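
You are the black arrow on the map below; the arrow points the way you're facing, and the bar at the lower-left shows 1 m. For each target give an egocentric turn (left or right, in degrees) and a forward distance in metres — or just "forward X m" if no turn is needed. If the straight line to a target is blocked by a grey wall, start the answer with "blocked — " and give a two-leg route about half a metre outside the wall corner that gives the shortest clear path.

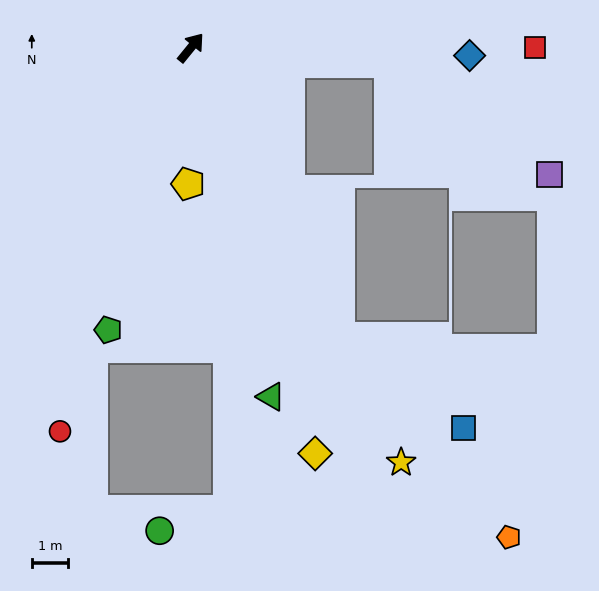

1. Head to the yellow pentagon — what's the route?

turn right 142°, forward 3.8 m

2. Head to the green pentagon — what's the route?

turn right 157°, forward 8.2 m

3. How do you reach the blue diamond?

turn right 52°, forward 7.8 m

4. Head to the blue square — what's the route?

blocked — turn right 114°, forward 9.1 m, then turn left 27°, forward 4.3 m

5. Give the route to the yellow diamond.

turn right 124°, forward 11.8 m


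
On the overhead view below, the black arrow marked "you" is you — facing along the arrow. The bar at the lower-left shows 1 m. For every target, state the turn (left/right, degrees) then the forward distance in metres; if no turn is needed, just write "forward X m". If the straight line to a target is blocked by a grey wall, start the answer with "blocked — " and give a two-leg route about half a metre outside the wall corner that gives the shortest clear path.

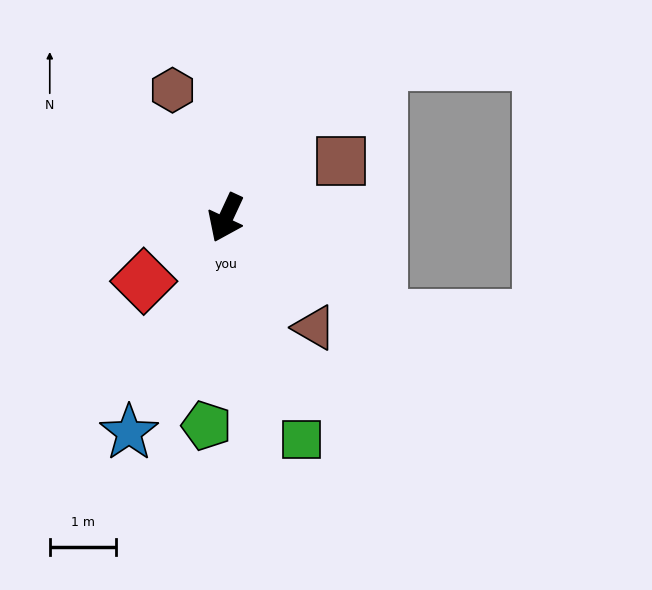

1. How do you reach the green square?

turn left 44°, forward 3.5 m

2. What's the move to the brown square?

turn left 141°, forward 1.9 m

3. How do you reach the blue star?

forward 3.6 m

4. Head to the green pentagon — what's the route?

turn left 20°, forward 3.1 m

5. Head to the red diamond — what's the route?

turn right 27°, forward 1.6 m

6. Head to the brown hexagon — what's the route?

turn right 132°, forward 2.1 m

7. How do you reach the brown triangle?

turn left 64°, forward 2.1 m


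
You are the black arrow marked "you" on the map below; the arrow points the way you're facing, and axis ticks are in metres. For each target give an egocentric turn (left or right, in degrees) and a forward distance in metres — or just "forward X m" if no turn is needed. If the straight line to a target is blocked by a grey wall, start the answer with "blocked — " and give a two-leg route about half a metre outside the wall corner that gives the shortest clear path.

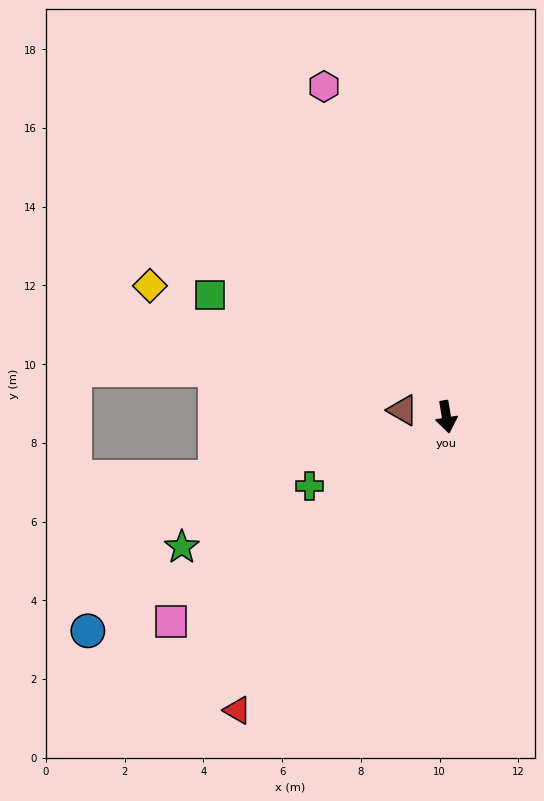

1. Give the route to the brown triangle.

turn right 108°, forward 1.1 m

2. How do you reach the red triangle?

turn right 45°, forward 9.2 m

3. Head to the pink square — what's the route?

turn right 63°, forward 8.7 m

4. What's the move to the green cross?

turn right 73°, forward 3.9 m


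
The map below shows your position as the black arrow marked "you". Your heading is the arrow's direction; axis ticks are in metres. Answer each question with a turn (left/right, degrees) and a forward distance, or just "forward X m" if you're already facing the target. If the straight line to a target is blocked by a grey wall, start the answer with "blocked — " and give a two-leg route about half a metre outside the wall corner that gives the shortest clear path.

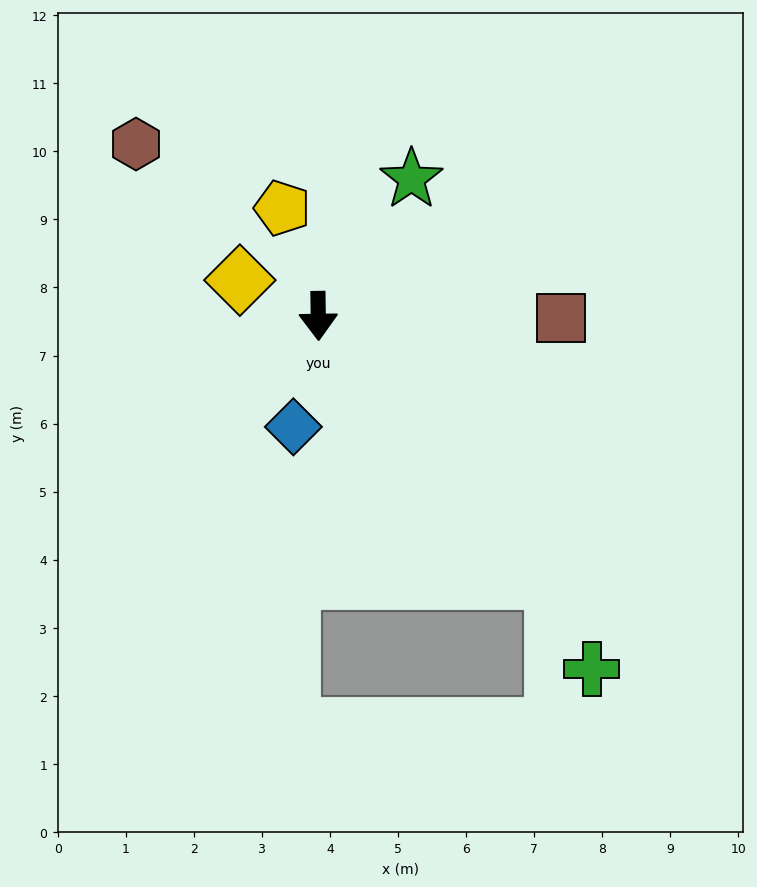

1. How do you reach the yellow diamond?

turn right 115°, forward 1.3 m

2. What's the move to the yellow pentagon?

turn right 162°, forward 1.7 m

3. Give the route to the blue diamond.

turn right 14°, forward 1.7 m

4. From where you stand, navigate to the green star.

turn left 145°, forward 2.4 m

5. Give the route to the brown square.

turn left 89°, forward 3.6 m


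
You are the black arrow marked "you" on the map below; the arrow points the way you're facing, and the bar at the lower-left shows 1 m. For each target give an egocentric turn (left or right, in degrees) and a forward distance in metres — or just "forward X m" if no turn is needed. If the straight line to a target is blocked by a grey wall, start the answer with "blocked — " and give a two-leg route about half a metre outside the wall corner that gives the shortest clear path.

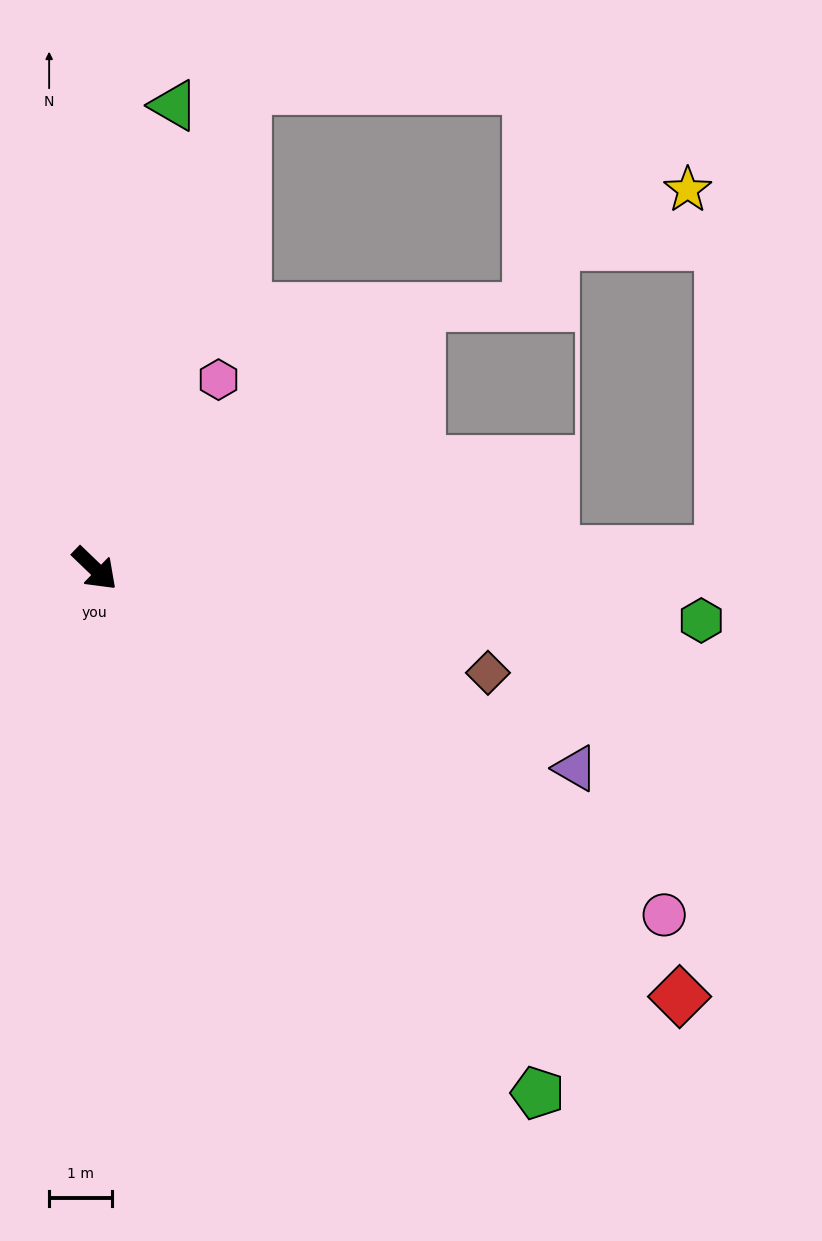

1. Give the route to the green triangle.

turn left 124°, forward 7.4 m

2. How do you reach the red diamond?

turn left 8°, forward 11.4 m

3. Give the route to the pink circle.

turn left 13°, forward 10.5 m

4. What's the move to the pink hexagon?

turn left 101°, forward 3.6 m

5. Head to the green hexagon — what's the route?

turn left 39°, forward 9.6 m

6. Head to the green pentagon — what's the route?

turn right 6°, forward 10.8 m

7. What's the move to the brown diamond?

turn left 29°, forward 6.4 m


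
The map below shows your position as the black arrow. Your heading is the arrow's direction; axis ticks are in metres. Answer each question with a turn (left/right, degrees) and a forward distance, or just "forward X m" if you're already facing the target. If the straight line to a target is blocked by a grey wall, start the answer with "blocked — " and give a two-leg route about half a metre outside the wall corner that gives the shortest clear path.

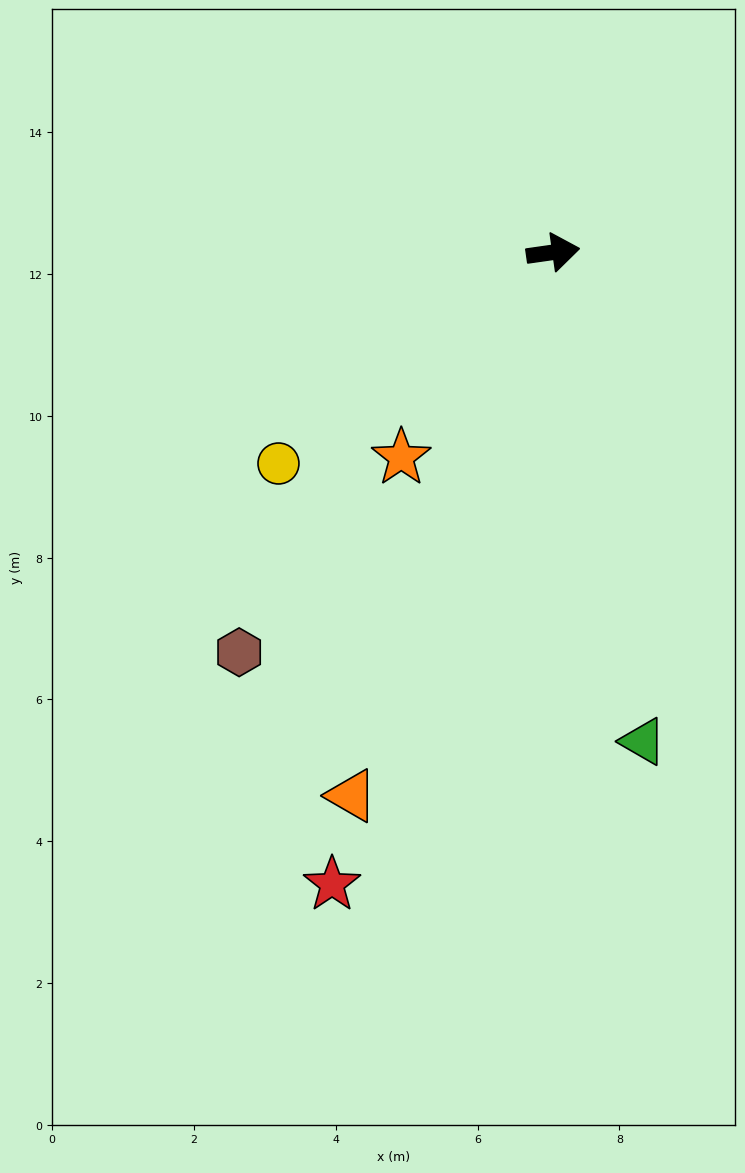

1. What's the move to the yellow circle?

turn right 151°, forward 4.9 m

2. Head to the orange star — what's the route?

turn right 135°, forward 3.6 m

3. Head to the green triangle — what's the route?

turn right 88°, forward 7.0 m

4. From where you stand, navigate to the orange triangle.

turn right 118°, forward 8.2 m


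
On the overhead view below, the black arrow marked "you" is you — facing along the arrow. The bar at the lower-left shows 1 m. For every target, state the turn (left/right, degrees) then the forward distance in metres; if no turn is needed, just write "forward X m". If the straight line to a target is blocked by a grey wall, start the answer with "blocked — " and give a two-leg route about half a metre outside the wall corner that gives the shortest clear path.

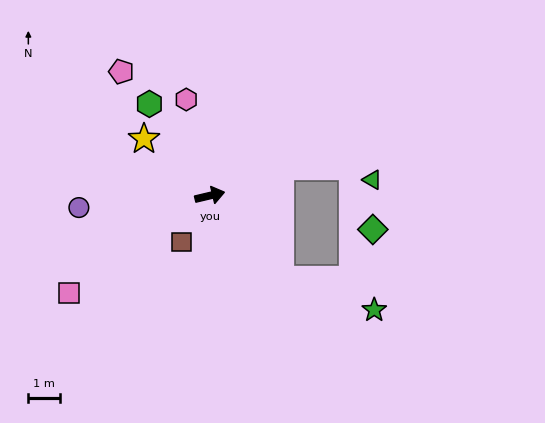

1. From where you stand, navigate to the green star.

blocked — turn right 63°, forward 3.4 m, then turn left 31°, forward 3.1 m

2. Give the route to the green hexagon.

turn left 110°, forward 3.4 m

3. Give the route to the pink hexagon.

turn left 90°, forward 3.1 m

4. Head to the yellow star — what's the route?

turn left 126°, forward 2.7 m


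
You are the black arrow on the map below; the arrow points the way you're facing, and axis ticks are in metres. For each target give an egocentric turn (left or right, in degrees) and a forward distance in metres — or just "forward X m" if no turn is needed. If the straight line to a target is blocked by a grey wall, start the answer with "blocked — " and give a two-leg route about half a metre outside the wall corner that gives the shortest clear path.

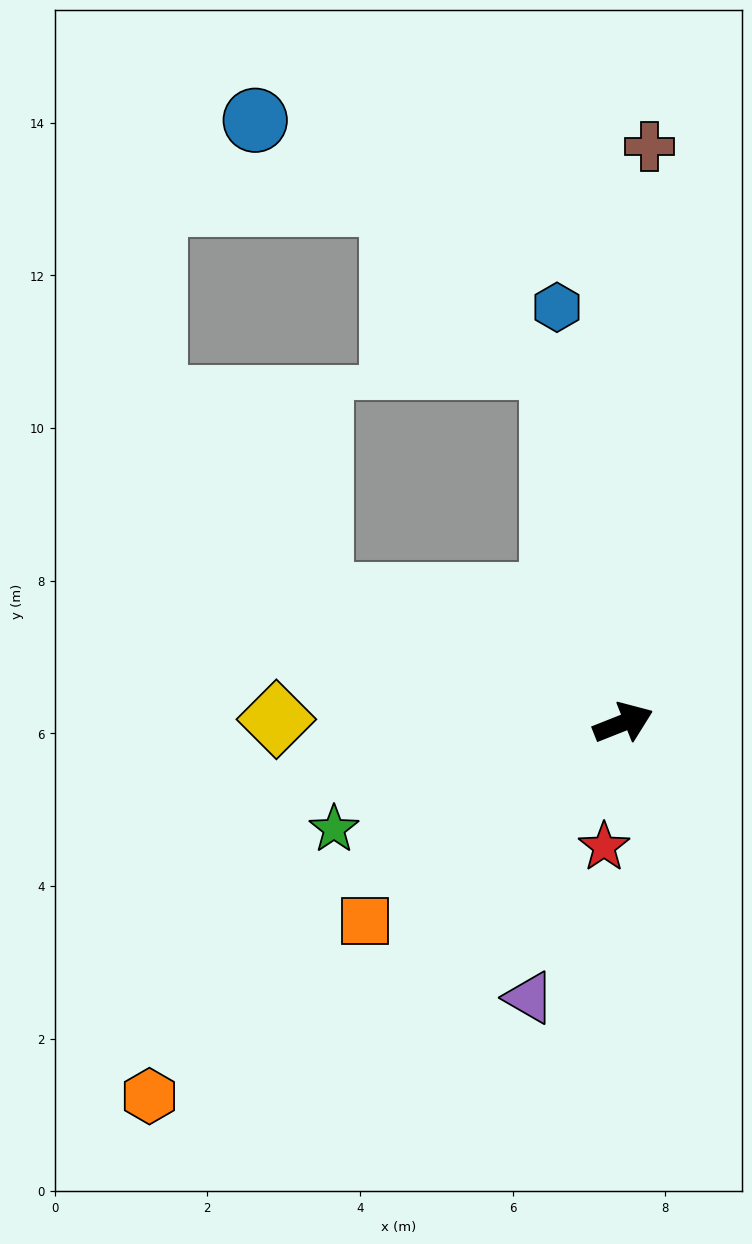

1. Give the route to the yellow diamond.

turn left 158°, forward 4.5 m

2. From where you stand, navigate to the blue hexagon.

turn left 77°, forward 5.5 m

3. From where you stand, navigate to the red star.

turn right 120°, forward 1.6 m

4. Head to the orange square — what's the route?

turn right 164°, forward 4.3 m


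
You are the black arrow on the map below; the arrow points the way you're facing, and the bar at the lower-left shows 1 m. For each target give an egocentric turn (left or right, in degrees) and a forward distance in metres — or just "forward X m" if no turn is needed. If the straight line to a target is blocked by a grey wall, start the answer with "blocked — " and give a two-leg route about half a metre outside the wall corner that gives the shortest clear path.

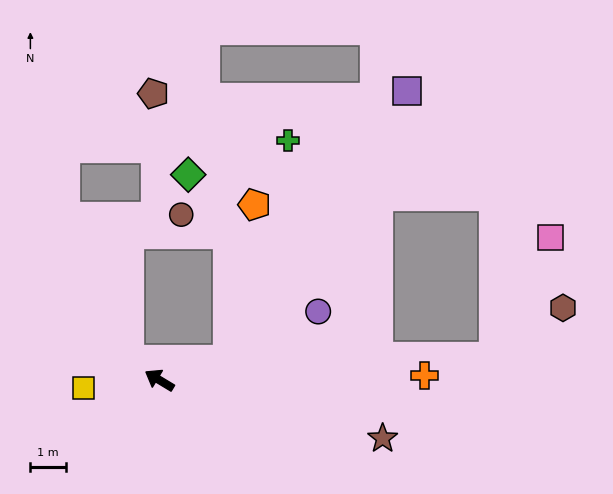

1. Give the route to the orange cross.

turn right 148°, forward 7.5 m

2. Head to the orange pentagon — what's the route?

blocked — turn right 133°, forward 2.0 m, then turn left 64°, forward 4.4 m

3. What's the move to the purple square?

blocked — turn right 133°, forward 2.0 m, then turn left 41°, forward 9.1 m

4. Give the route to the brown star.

turn right 164°, forward 6.5 m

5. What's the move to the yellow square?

turn left 37°, forward 2.1 m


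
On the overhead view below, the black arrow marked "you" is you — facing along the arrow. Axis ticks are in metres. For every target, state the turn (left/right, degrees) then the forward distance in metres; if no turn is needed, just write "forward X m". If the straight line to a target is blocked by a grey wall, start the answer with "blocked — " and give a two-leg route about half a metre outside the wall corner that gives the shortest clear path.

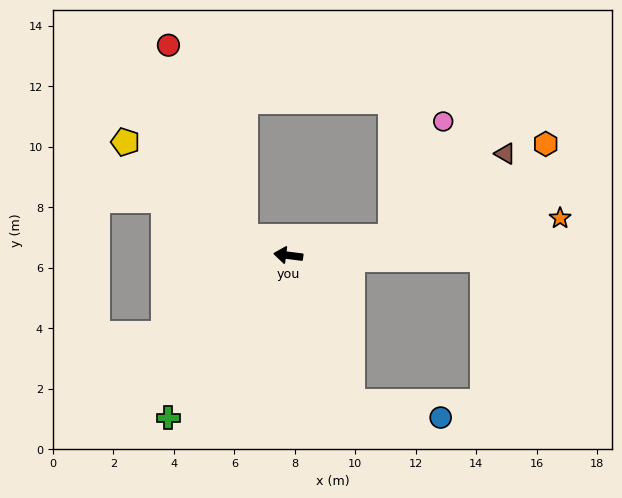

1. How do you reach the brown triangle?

blocked — turn right 162°, forward 3.4 m, then turn left 25°, forward 4.7 m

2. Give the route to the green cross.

turn left 61°, forward 6.7 m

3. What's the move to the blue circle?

blocked — turn left 121°, forward 5.3 m, then turn left 56°, forward 3.0 m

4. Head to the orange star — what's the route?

turn right 165°, forward 9.1 m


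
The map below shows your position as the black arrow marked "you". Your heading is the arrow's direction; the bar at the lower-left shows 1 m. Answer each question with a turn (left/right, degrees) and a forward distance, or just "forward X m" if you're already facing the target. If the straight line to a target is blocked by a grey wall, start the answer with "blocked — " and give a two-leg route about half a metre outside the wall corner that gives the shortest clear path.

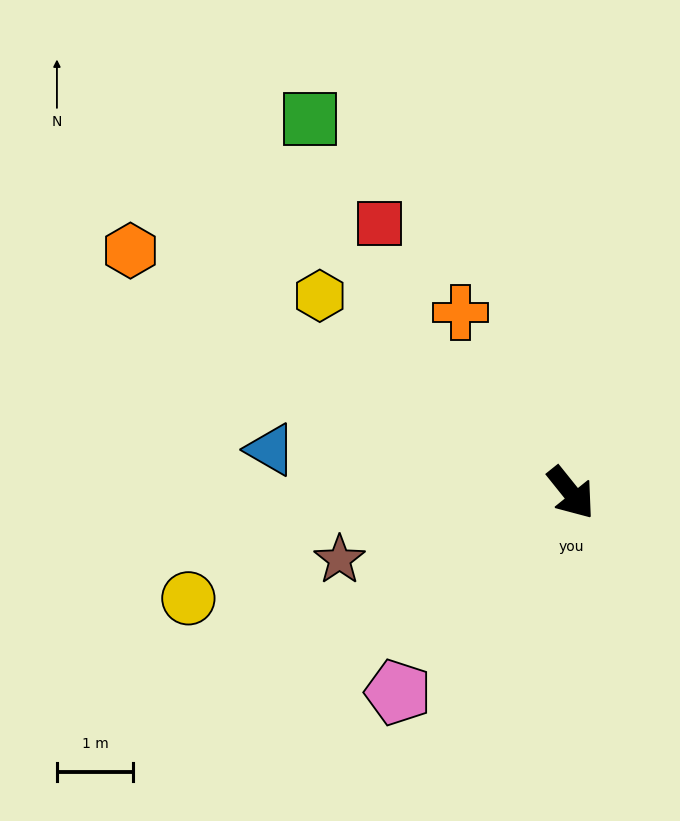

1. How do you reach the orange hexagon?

turn right 158°, forward 6.6 m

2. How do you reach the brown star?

turn right 113°, forward 3.2 m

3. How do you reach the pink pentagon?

turn right 80°, forward 3.5 m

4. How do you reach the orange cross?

turn left 173°, forward 2.8 m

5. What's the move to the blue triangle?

turn right 137°, forward 4.0 m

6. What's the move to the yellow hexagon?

turn right 167°, forward 4.2 m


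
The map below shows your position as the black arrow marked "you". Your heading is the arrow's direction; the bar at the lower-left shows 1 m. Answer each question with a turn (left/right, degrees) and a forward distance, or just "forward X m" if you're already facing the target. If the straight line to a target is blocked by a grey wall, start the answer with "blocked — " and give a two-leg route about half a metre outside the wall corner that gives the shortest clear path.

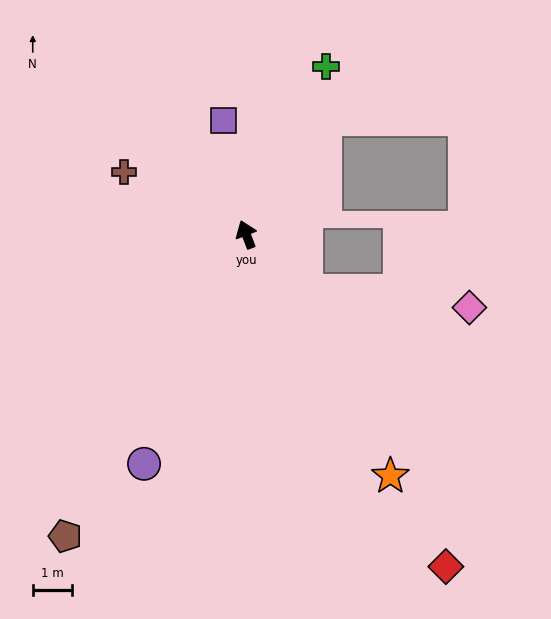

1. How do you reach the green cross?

turn right 46°, forward 4.8 m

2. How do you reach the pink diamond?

blocked — turn right 154°, forward 2.1 m, then turn left 37°, forward 4.2 m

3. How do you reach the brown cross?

turn left 42°, forward 3.5 m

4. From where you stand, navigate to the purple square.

turn right 10°, forward 3.0 m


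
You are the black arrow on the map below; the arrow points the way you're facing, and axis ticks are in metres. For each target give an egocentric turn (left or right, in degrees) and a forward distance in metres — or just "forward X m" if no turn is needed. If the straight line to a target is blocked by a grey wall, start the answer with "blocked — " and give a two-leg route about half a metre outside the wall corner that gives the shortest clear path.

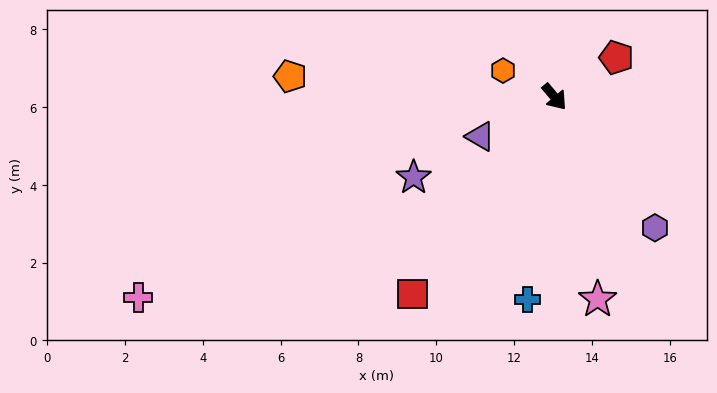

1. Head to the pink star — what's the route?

turn right 28°, forward 5.3 m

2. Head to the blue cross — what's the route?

turn right 48°, forward 5.3 m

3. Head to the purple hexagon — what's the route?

turn right 3°, forward 4.2 m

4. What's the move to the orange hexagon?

turn right 157°, forward 1.5 m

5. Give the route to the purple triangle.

turn right 102°, forward 2.2 m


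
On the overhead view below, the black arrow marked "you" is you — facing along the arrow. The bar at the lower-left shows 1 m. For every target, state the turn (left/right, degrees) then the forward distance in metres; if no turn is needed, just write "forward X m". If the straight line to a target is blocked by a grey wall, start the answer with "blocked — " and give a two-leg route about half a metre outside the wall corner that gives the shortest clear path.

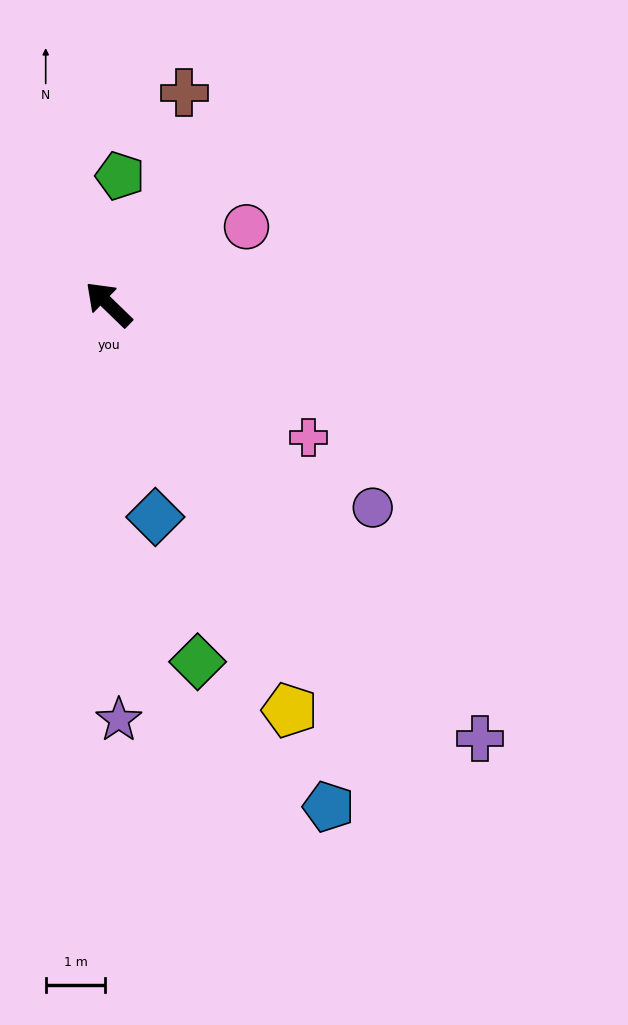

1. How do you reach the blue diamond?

turn left 147°, forward 3.6 m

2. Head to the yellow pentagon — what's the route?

turn left 158°, forward 7.4 m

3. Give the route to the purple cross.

turn left 175°, forward 9.6 m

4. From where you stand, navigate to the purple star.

turn left 136°, forward 7.0 m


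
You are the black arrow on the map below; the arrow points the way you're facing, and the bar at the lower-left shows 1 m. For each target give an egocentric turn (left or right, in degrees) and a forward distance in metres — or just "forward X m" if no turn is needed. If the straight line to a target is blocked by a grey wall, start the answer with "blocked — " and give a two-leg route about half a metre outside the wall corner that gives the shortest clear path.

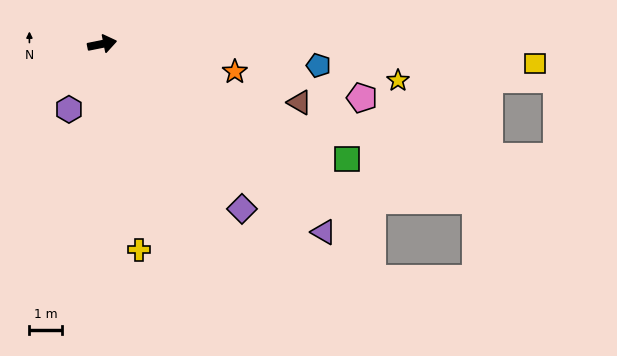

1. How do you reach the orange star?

turn right 23°, forward 4.2 m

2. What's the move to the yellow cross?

turn right 91°, forward 6.4 m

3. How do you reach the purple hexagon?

turn right 128°, forward 2.2 m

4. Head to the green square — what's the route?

turn right 37°, forward 8.3 m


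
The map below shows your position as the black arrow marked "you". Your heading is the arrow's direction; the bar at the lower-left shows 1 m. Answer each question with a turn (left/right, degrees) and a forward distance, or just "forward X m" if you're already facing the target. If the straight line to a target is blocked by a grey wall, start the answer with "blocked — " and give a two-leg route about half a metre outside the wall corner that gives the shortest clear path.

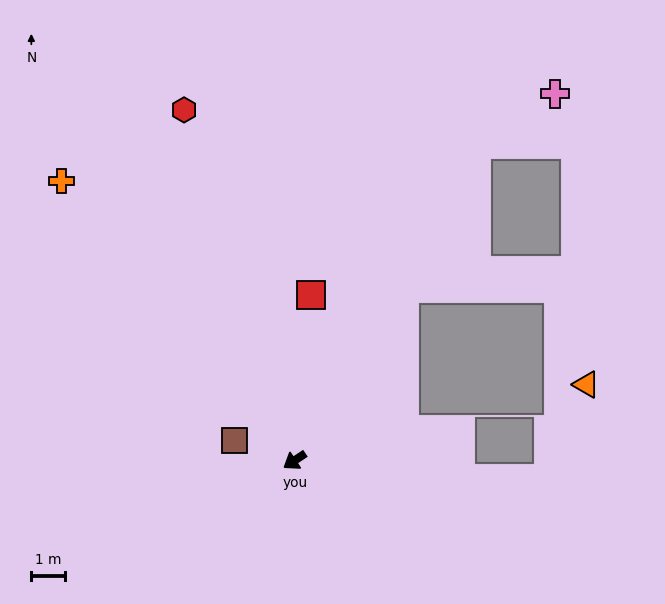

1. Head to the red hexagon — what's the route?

turn right 106°, forward 10.8 m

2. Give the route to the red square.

turn right 129°, forward 4.9 m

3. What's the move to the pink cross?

blocked — turn right 154°, forward 10.7 m, then turn right 26°, forward 2.8 m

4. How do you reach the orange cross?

turn right 84°, forward 10.7 m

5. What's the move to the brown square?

turn right 52°, forward 1.9 m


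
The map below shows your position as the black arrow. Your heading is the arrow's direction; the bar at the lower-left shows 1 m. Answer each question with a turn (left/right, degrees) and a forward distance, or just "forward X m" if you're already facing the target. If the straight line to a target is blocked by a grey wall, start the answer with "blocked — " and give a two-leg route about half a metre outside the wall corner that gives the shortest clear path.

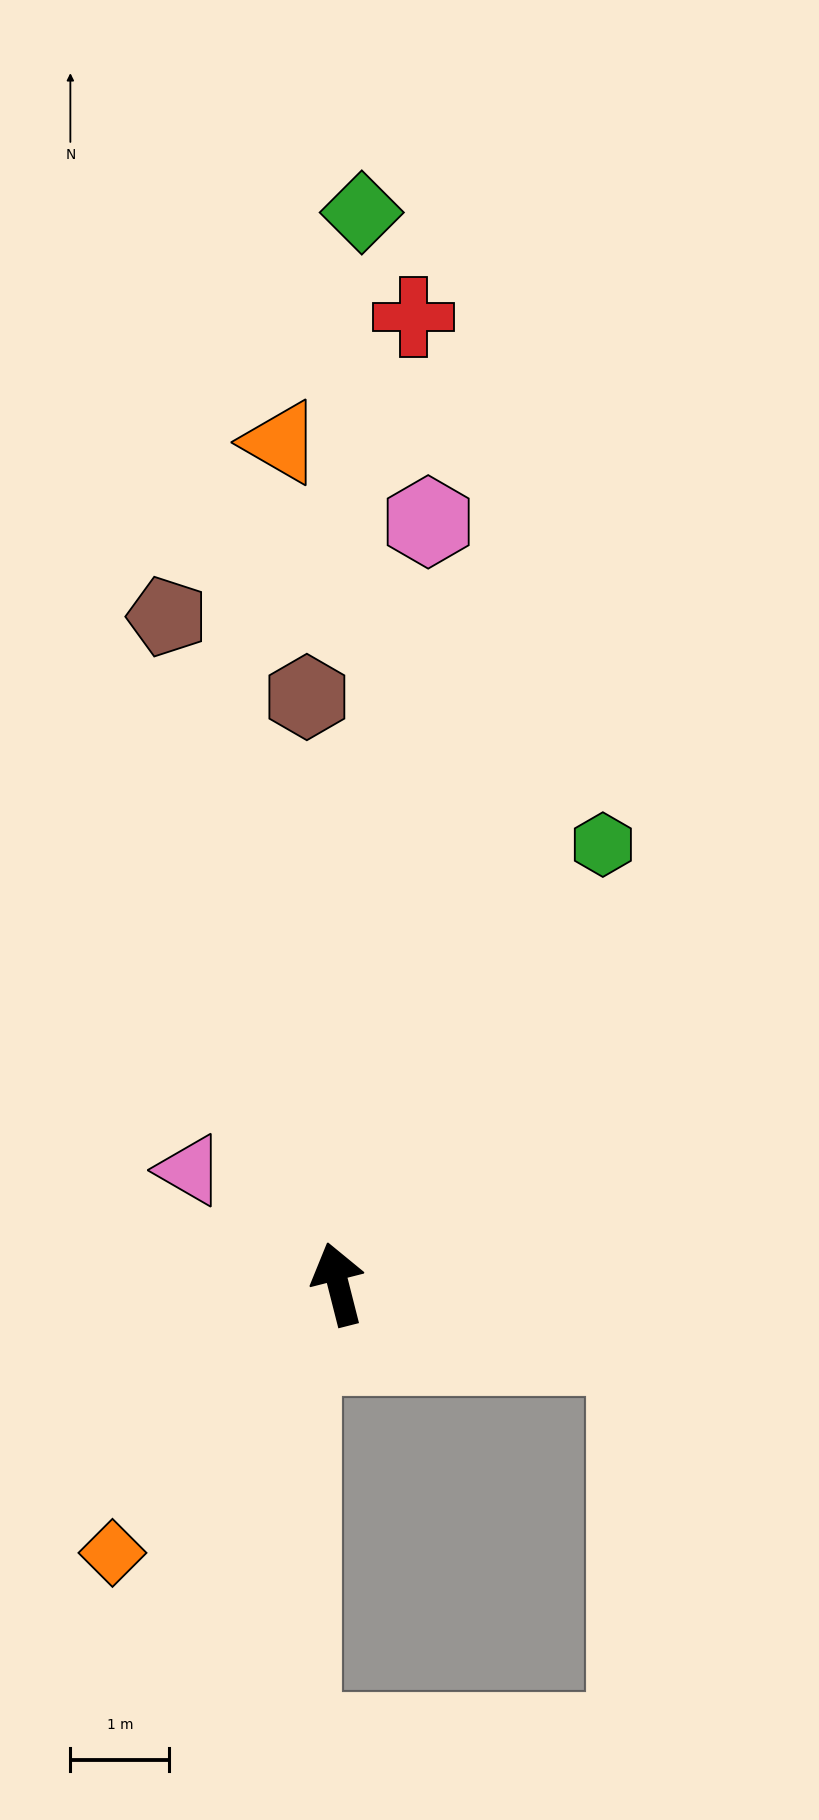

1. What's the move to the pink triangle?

turn left 38°, forward 1.9 m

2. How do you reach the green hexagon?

turn right 45°, forward 5.2 m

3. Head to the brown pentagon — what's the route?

forward 7.0 m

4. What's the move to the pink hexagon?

turn right 21°, forward 7.8 m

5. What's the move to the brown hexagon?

turn right 11°, forward 5.9 m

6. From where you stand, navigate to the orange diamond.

turn left 126°, forward 3.5 m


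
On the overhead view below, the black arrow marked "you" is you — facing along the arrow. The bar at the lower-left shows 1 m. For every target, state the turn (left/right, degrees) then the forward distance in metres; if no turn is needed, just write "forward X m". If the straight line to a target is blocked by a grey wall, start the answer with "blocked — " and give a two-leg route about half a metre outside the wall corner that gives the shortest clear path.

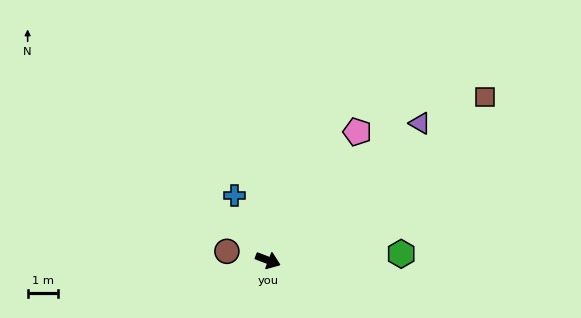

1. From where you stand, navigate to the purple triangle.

turn left 63°, forward 6.6 m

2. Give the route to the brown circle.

turn right 171°, forward 1.4 m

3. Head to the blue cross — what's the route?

turn left 138°, forward 2.4 m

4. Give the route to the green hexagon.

turn left 24°, forward 4.3 m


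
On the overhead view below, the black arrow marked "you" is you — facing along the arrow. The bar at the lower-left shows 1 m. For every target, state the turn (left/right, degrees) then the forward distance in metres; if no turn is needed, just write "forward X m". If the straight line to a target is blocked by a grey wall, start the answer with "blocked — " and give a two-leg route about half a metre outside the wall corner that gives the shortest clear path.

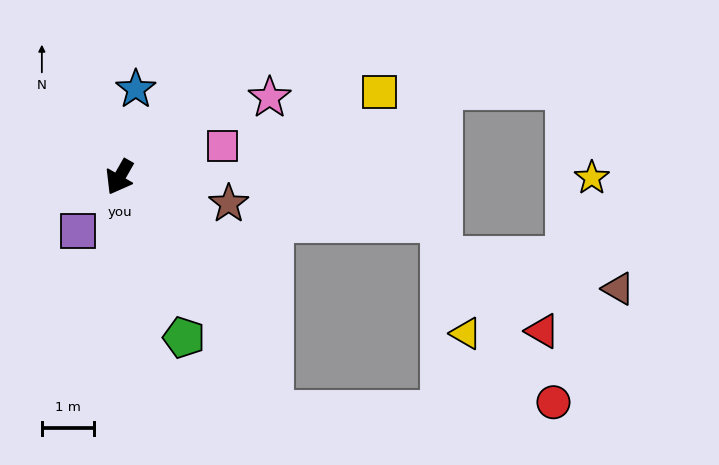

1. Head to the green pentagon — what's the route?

turn left 52°, forward 3.3 m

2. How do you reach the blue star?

turn right 161°, forward 1.7 m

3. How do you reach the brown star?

turn left 106°, forward 2.2 m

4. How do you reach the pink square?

turn left 137°, forward 2.1 m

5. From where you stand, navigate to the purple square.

turn right 8°, forward 1.3 m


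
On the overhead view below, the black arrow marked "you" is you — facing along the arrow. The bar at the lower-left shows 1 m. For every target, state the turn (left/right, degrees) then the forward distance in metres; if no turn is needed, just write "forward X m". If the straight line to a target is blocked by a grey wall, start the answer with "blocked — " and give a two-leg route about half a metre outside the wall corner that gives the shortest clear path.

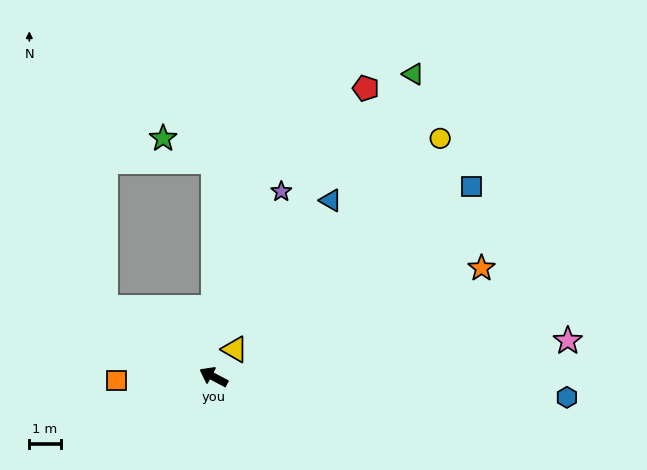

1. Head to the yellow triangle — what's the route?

turn right 100°, forward 1.1 m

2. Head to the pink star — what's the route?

turn right 146°, forward 11.3 m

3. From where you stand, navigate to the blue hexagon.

turn right 155°, forward 11.2 m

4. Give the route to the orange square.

turn left 30°, forward 3.1 m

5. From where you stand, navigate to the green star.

blocked — turn right 62°, forward 6.9 m, then turn left 66°, forward 1.8 m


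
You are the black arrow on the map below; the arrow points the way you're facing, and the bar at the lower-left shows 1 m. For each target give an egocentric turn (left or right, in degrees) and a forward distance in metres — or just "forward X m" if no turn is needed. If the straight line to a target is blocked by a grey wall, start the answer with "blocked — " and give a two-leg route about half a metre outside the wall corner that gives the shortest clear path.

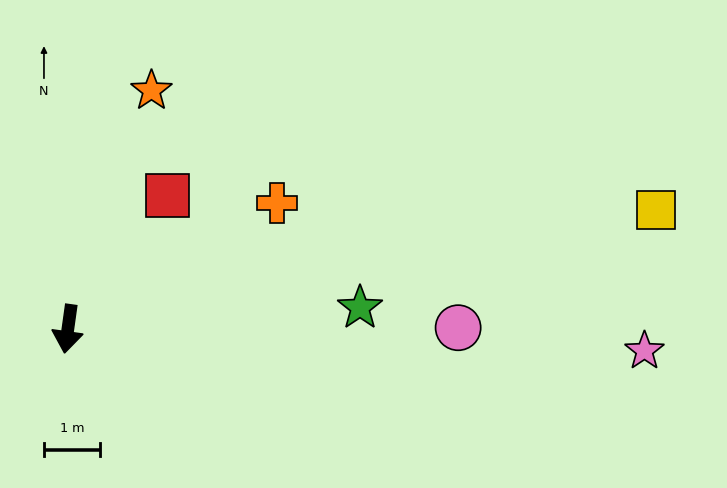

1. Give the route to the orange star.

turn left 169°, forward 4.5 m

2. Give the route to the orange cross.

turn left 129°, forward 4.3 m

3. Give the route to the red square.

turn left 151°, forward 3.0 m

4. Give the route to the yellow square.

turn left 109°, forward 10.7 m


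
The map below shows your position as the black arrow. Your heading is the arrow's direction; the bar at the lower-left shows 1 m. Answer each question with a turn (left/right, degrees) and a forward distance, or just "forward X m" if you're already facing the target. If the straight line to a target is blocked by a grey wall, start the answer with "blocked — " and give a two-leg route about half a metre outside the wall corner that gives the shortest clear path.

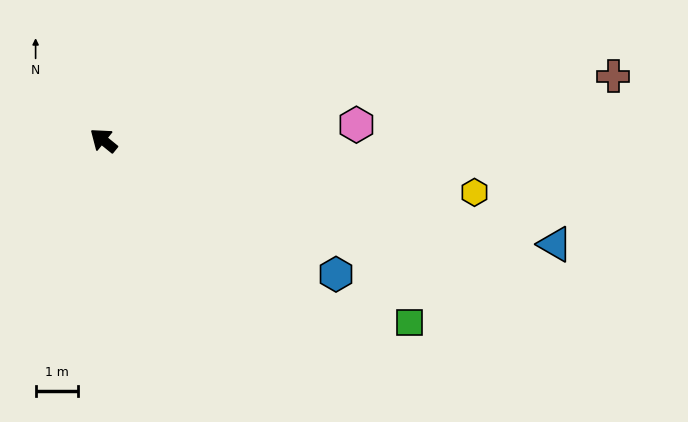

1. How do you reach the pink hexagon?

turn right 137°, forward 5.9 m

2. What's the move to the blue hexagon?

turn right 171°, forward 6.3 m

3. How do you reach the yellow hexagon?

turn right 149°, forward 8.7 m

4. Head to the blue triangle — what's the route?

turn right 154°, forward 10.8 m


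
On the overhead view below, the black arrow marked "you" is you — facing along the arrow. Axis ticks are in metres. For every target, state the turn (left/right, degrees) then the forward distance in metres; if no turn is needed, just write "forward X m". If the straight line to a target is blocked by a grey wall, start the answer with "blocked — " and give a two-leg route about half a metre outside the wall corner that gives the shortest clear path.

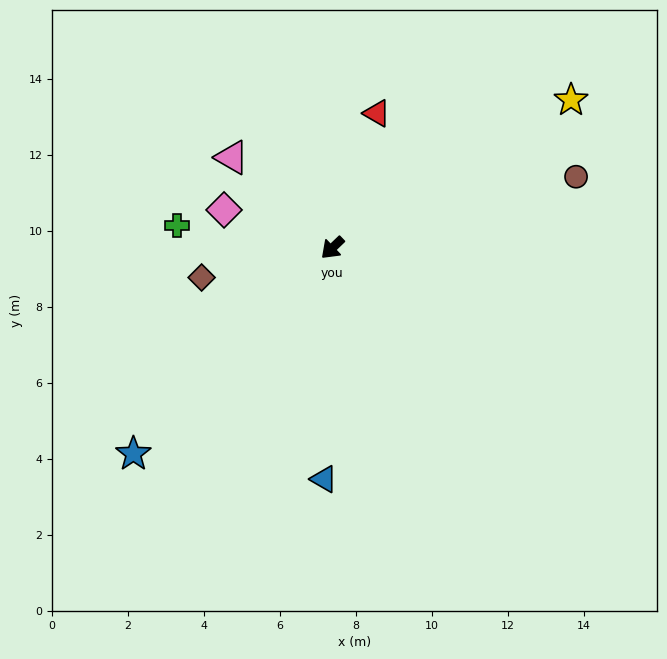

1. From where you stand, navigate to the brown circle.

turn left 153°, forward 6.7 m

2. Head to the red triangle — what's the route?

turn right 152°, forward 3.7 m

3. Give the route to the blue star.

turn left 2°, forward 7.5 m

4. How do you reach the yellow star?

turn left 168°, forward 7.4 m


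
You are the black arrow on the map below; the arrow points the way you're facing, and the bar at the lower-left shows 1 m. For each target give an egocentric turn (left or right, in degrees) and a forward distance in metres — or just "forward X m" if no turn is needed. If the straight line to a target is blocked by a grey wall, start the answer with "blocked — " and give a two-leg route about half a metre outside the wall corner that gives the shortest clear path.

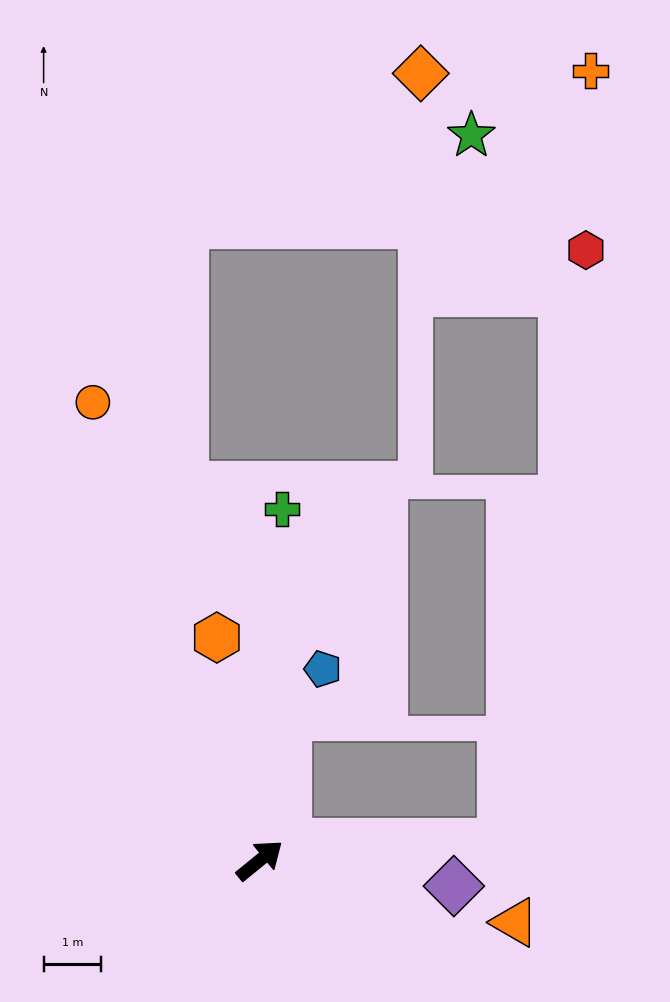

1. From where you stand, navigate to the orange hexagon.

turn left 62°, forward 3.9 m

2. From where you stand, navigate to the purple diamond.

turn right 47°, forward 3.4 m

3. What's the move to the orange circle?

turn left 71°, forward 8.4 m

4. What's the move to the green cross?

turn left 47°, forward 6.1 m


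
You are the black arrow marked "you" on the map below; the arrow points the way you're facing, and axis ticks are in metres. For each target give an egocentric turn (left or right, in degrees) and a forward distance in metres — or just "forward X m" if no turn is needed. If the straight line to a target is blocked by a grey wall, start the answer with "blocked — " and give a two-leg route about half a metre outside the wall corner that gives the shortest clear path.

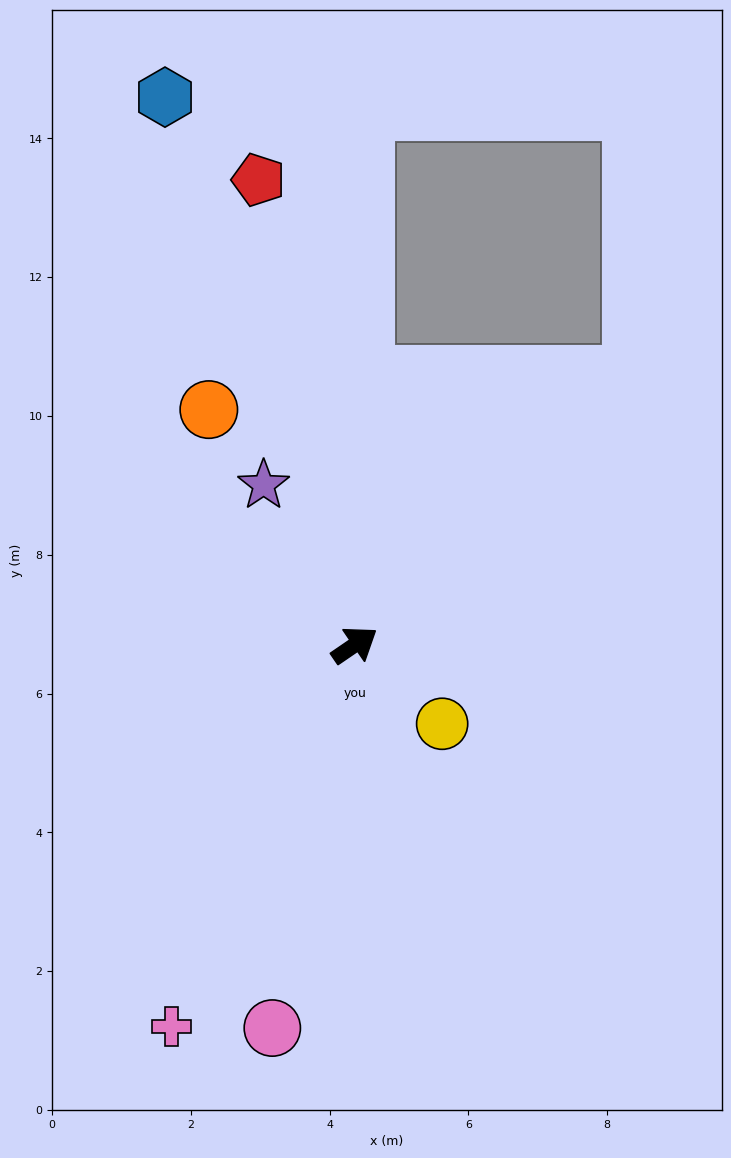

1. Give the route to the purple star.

turn left 85°, forward 2.7 m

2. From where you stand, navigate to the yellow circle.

turn right 76°, forward 1.7 m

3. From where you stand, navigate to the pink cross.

turn right 150°, forward 6.1 m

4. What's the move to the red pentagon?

turn left 67°, forward 6.8 m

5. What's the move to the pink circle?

turn right 137°, forward 5.6 m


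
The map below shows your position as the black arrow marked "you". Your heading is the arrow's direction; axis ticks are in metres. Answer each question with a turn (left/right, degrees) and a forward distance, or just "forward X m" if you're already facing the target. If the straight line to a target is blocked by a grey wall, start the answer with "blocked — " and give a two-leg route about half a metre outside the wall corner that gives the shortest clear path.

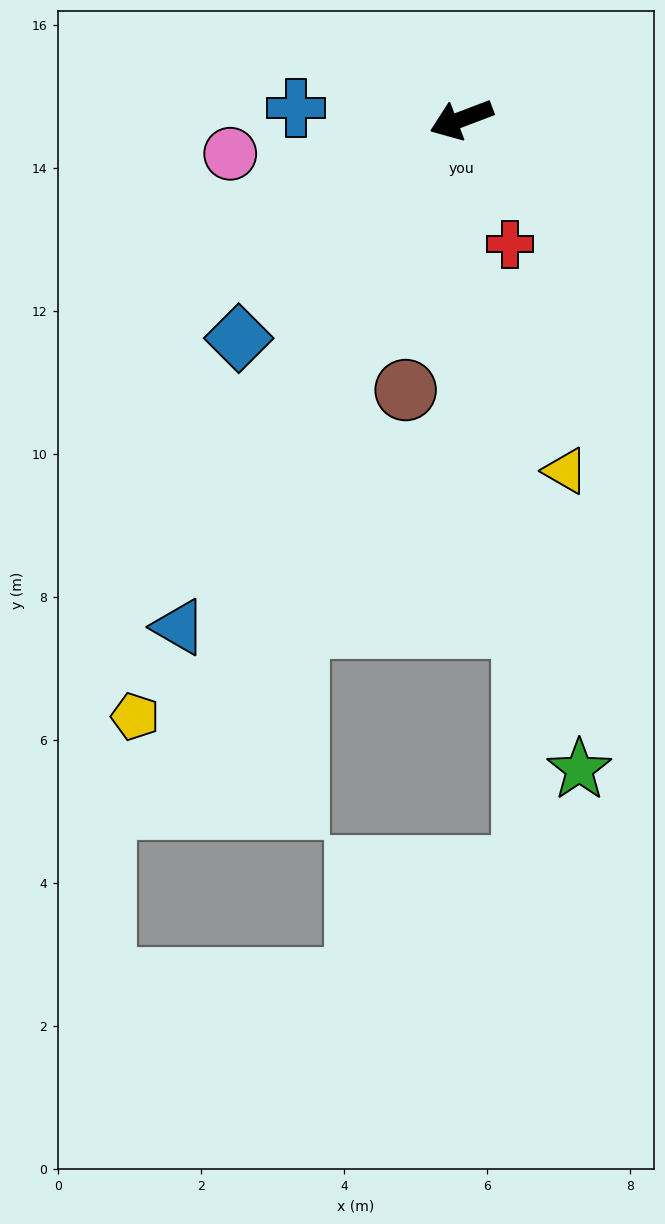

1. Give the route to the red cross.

turn left 90°, forward 1.9 m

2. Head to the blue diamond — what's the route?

turn left 24°, forward 4.4 m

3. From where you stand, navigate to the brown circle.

turn left 58°, forward 3.9 m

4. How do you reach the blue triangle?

turn left 40°, forward 8.1 m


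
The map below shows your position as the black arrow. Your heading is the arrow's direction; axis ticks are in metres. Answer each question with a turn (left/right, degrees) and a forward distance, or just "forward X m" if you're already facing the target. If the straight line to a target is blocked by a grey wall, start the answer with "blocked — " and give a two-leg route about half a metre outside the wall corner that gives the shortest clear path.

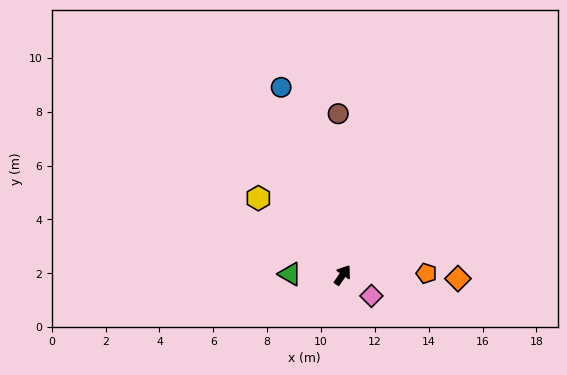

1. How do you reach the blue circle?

turn left 53°, forward 7.3 m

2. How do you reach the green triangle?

turn left 124°, forward 2.0 m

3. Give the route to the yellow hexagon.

turn left 82°, forward 4.2 m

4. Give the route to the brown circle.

turn left 36°, forward 6.0 m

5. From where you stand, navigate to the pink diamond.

turn right 91°, forward 1.3 m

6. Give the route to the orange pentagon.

turn right 54°, forward 3.1 m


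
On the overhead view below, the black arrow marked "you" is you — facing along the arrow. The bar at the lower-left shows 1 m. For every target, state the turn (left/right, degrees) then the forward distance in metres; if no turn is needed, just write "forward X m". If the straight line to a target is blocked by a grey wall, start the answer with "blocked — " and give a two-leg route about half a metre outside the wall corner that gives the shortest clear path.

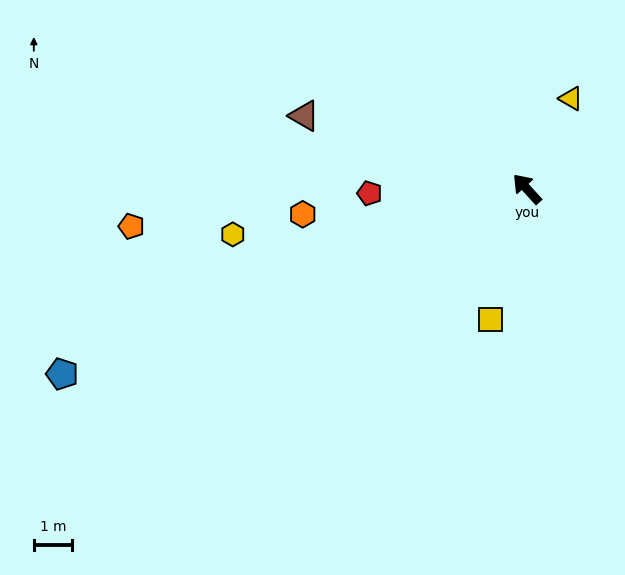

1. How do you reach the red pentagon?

turn left 49°, forward 4.1 m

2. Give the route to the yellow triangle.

turn right 68°, forward 2.6 m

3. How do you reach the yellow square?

turn left 122°, forward 3.6 m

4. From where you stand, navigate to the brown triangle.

turn left 30°, forward 6.2 m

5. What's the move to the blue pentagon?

turn left 69°, forward 13.2 m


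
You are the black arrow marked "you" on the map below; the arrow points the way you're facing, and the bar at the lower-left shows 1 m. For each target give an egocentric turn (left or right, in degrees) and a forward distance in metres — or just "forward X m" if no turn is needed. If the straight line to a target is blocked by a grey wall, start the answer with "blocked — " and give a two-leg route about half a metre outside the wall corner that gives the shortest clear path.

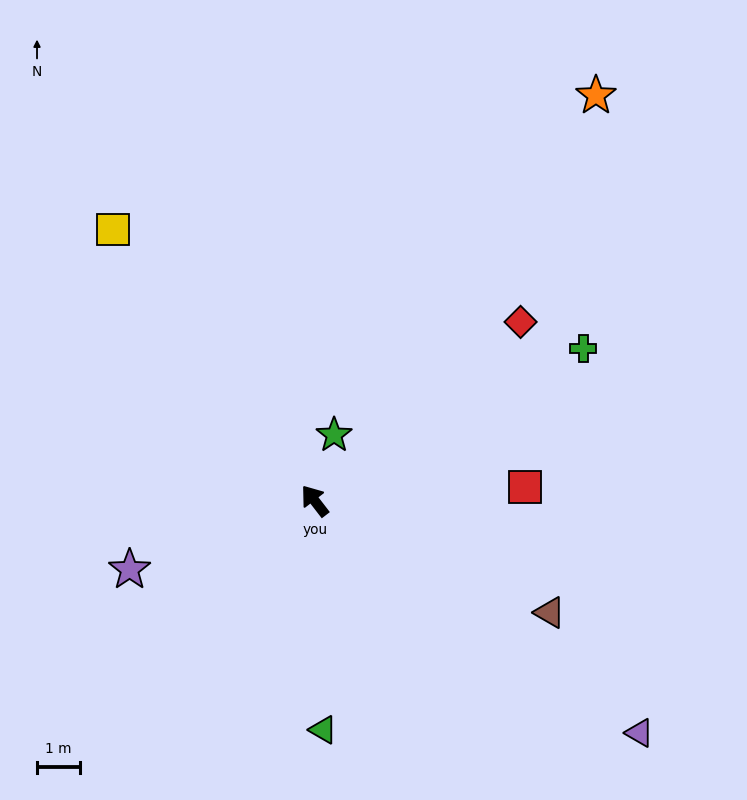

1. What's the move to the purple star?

turn left 73°, forward 4.5 m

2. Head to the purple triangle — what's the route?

turn right 163°, forward 9.2 m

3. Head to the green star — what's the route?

turn right 54°, forward 1.6 m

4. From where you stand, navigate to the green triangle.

turn left 144°, forward 5.3 m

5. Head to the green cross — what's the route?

turn right 98°, forward 7.1 m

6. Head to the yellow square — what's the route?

forward 7.8 m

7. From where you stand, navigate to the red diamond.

turn right 87°, forward 6.3 m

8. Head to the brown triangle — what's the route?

turn right 153°, forward 6.0 m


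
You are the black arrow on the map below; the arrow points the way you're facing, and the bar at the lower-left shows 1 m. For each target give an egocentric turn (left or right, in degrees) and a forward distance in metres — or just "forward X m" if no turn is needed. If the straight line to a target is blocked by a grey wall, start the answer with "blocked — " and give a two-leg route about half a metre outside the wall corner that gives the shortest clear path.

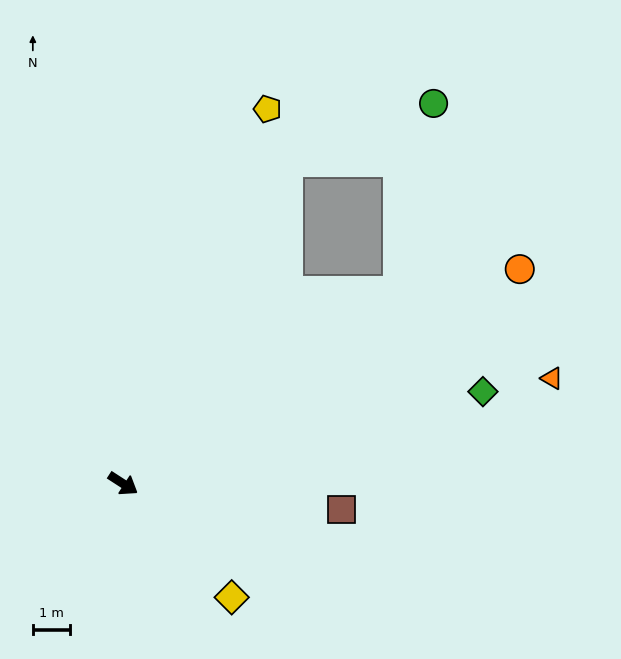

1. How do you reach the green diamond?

turn left 47°, forward 9.9 m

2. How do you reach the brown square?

turn left 26°, forward 5.9 m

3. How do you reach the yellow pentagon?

turn left 102°, forward 10.7 m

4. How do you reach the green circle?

blocked — turn left 96°, forward 9.6 m, then turn right 42°, forward 4.2 m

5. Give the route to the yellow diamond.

turn right 13°, forward 4.2 m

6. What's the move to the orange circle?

turn left 61°, forward 12.0 m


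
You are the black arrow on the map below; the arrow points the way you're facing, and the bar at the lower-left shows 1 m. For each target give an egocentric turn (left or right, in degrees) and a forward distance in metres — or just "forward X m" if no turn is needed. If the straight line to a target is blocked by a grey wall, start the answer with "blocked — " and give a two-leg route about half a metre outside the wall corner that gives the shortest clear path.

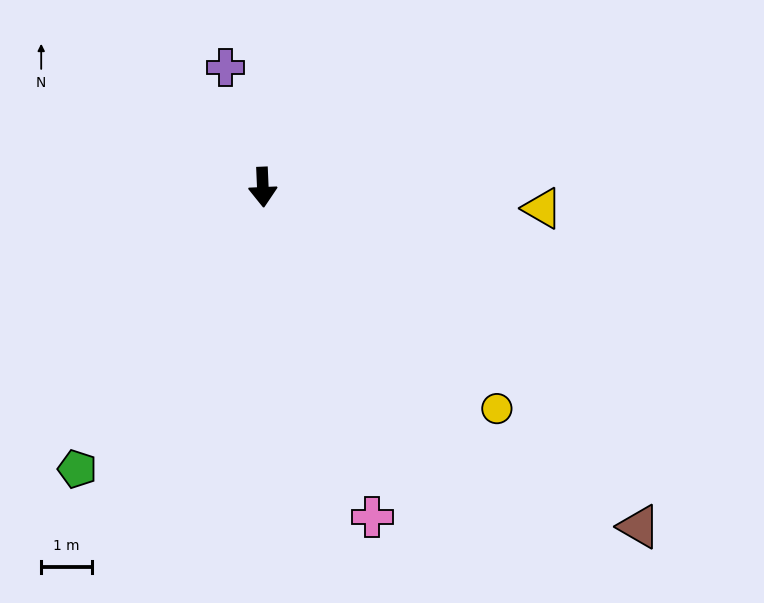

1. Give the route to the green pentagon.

turn right 36°, forward 6.7 m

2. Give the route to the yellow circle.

turn left 44°, forward 6.4 m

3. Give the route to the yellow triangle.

turn left 83°, forward 5.6 m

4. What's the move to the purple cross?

turn right 165°, forward 2.5 m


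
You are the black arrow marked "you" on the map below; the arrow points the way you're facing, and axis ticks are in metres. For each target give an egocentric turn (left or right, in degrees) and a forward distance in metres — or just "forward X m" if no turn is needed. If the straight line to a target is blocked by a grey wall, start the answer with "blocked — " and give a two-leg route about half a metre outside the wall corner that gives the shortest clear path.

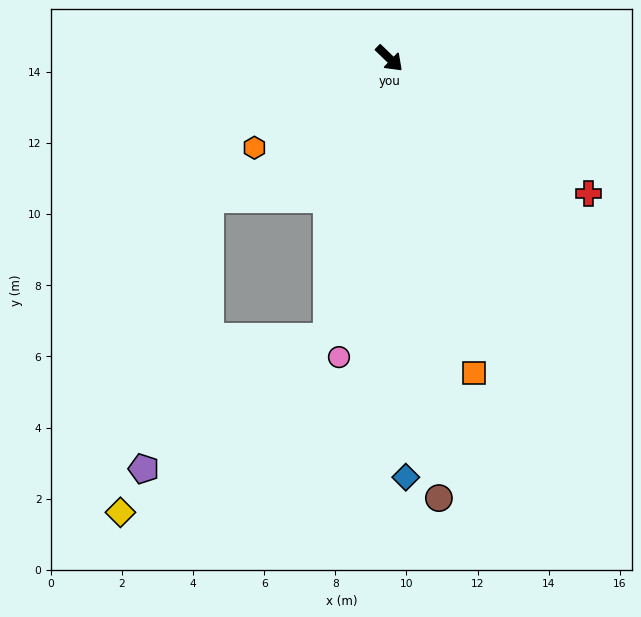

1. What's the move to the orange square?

turn right 31°, forward 9.1 m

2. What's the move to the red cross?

turn left 10°, forward 6.8 m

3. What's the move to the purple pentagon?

blocked — turn right 58°, forward 8.0 m, then turn right 43°, forward 6.4 m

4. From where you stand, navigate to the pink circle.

turn right 56°, forward 8.5 m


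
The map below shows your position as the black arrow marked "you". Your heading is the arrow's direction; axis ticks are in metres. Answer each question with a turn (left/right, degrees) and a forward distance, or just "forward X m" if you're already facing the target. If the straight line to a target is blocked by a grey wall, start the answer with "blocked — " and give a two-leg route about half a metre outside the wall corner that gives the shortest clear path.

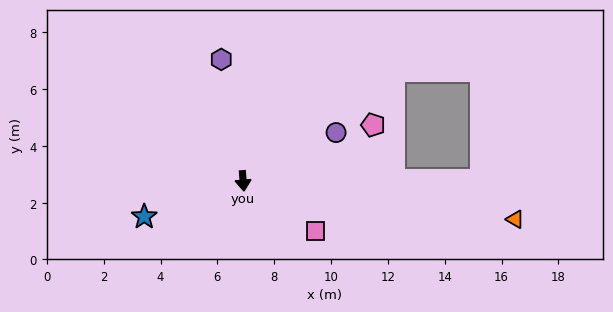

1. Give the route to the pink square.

turn left 51°, forward 3.1 m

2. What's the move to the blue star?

turn right 75°, forward 3.7 m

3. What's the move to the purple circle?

turn left 113°, forward 3.7 m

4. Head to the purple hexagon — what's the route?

turn right 174°, forward 4.3 m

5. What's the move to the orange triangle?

turn left 77°, forward 9.7 m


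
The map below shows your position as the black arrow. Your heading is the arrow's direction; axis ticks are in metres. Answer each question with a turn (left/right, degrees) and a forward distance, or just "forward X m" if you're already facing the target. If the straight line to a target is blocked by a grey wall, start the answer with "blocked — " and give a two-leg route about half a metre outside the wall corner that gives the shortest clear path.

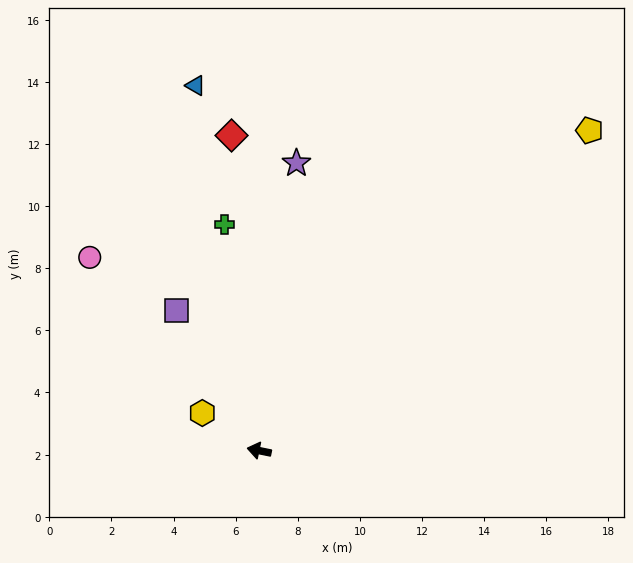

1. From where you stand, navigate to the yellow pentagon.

turn right 124°, forward 14.8 m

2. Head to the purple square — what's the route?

turn right 48°, forward 5.2 m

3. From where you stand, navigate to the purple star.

turn right 86°, forward 9.3 m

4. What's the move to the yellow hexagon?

turn right 22°, forward 2.2 m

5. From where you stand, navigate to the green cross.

turn right 70°, forward 7.4 m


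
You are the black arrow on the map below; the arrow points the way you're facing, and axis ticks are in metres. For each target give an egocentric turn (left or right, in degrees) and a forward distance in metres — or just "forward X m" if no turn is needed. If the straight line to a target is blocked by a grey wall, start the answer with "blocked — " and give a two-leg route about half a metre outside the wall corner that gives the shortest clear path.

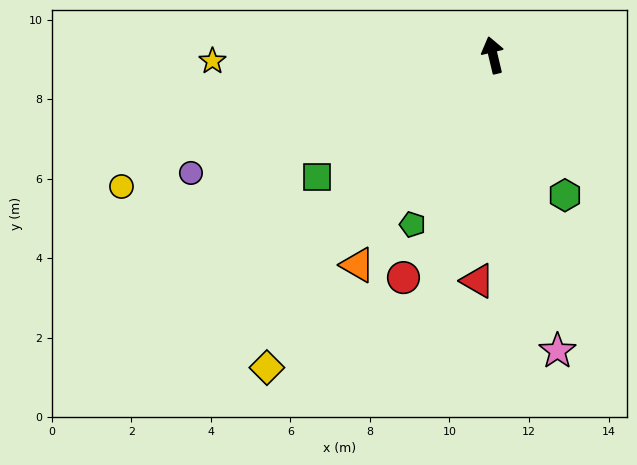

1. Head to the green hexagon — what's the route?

turn right 166°, forward 4.0 m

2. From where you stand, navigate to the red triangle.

turn left 163°, forward 5.7 m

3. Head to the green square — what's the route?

turn left 111°, forward 5.4 m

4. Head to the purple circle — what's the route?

turn left 98°, forward 8.2 m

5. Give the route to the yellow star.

turn left 78°, forward 7.1 m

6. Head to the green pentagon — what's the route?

turn left 141°, forward 4.7 m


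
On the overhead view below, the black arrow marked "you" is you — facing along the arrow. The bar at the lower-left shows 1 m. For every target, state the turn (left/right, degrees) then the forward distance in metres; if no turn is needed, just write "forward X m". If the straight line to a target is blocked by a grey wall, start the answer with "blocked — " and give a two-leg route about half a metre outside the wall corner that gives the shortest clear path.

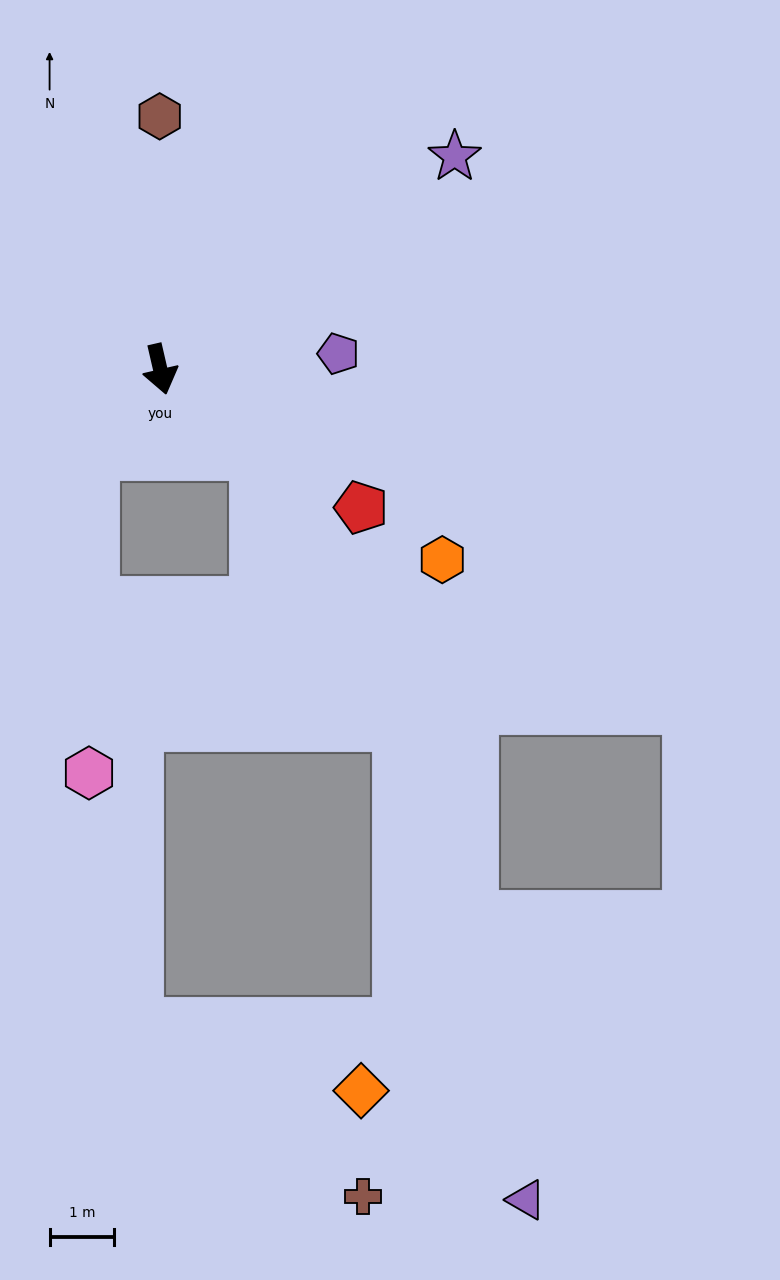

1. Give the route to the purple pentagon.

turn left 82°, forward 2.8 m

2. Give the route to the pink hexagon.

blocked — turn right 52°, forward 1.7 m, then turn left 39°, forward 5.0 m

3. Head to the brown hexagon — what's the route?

turn left 167°, forward 3.9 m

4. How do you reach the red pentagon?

turn left 42°, forward 3.8 m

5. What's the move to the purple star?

turn left 113°, forward 5.6 m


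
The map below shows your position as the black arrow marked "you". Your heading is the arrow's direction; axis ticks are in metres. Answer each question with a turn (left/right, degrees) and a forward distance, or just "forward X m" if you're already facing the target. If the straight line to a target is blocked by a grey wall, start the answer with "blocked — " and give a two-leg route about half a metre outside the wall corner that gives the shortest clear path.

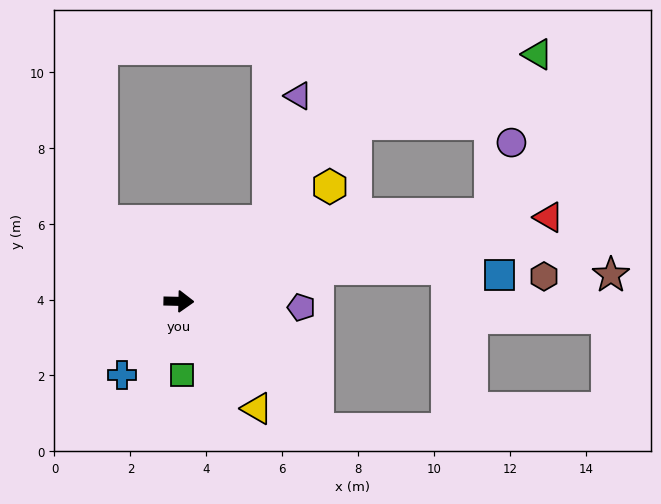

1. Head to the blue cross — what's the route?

turn right 126°, forward 2.5 m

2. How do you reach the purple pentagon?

forward 3.2 m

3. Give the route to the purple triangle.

blocked — turn left 43°, forward 3.2 m, then turn left 35°, forward 3.4 m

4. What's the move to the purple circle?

blocked — turn left 17°, forward 8.5 m, then turn left 58°, forward 2.0 m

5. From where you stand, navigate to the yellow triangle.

turn right 53°, forward 3.5 m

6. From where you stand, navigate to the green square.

turn right 86°, forward 1.9 m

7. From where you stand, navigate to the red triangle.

turn left 14°, forward 10.0 m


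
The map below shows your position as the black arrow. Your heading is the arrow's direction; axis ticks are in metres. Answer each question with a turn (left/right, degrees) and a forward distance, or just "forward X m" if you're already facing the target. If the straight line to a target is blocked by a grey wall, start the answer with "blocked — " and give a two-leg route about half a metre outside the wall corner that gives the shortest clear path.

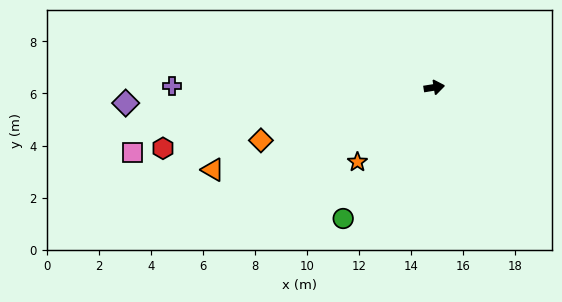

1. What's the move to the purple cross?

turn left 171°, forward 10.1 m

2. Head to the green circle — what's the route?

turn right 134°, forward 6.1 m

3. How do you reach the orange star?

turn right 145°, forward 4.1 m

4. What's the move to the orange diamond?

turn right 172°, forward 7.0 m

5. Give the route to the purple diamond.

turn left 174°, forward 11.9 m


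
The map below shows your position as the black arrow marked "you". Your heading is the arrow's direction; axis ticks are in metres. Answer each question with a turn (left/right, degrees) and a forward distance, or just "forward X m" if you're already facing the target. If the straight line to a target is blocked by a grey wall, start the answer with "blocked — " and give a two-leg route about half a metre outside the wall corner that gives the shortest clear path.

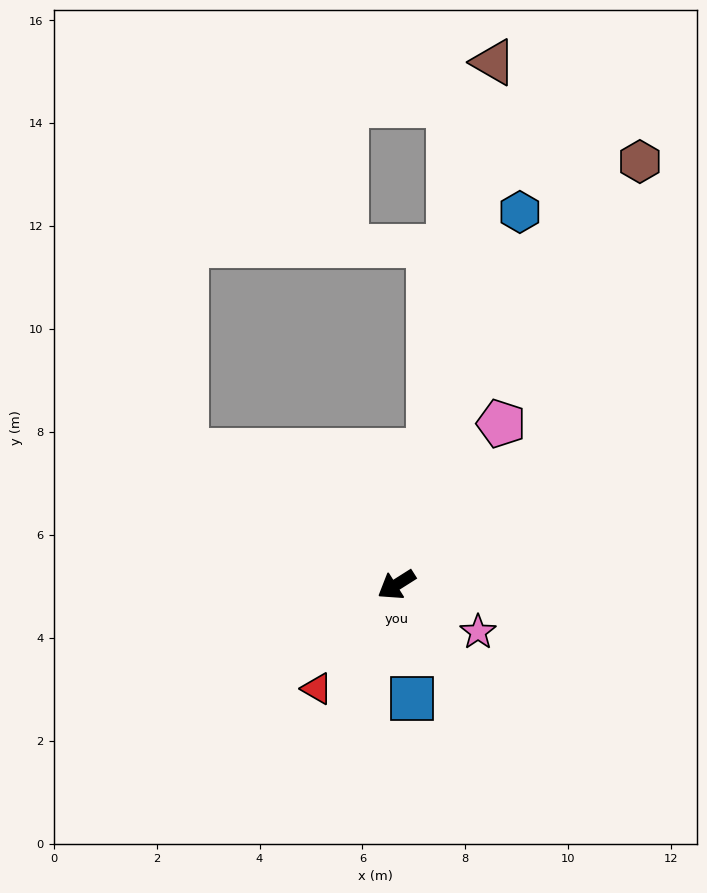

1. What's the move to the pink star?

turn left 118°, forward 1.8 m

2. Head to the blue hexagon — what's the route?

turn right 141°, forward 7.6 m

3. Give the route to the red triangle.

turn left 20°, forward 2.5 m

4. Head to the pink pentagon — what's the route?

turn right 155°, forward 3.7 m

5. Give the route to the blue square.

turn left 65°, forward 2.2 m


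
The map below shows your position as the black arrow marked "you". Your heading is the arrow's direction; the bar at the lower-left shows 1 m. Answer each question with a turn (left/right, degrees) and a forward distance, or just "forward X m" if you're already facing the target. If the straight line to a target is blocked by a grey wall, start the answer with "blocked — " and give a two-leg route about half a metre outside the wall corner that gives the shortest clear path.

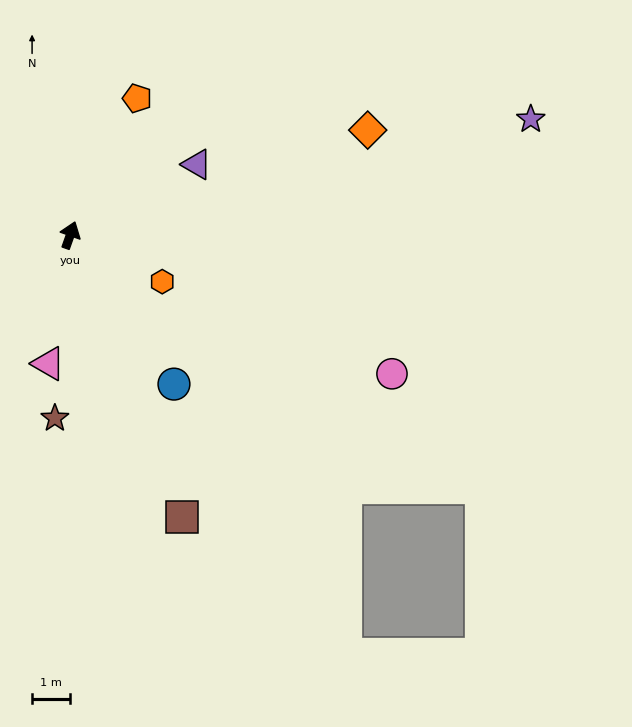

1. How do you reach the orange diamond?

turn right 51°, forward 8.2 m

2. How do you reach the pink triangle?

turn right 170°, forward 3.4 m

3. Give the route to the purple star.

turn right 56°, forward 12.4 m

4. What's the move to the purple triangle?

turn right 41°, forward 3.8 m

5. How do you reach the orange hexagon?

turn right 97°, forward 2.7 m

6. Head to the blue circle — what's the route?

turn right 126°, forward 4.7 m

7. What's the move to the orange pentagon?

turn right 7°, forward 4.0 m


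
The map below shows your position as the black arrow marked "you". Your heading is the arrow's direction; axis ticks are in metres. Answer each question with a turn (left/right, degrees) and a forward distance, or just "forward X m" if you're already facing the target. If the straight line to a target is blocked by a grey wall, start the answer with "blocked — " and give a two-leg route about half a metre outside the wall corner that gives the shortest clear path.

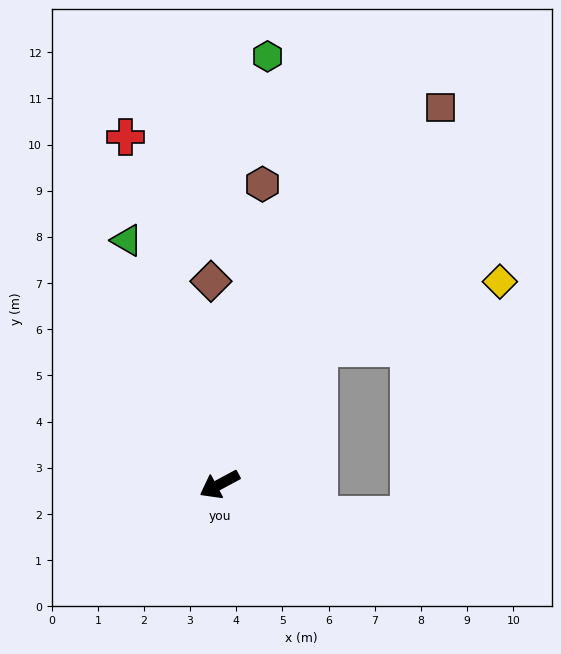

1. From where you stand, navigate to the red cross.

turn right 103°, forward 7.8 m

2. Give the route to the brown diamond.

turn right 116°, forward 4.4 m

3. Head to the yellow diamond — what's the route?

blocked — turn right 154°, forward 3.7 m, then turn right 35°, forward 4.2 m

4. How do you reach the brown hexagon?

turn right 126°, forward 6.6 m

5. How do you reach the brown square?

turn right 149°, forward 9.5 m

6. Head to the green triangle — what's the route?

turn right 97°, forward 5.7 m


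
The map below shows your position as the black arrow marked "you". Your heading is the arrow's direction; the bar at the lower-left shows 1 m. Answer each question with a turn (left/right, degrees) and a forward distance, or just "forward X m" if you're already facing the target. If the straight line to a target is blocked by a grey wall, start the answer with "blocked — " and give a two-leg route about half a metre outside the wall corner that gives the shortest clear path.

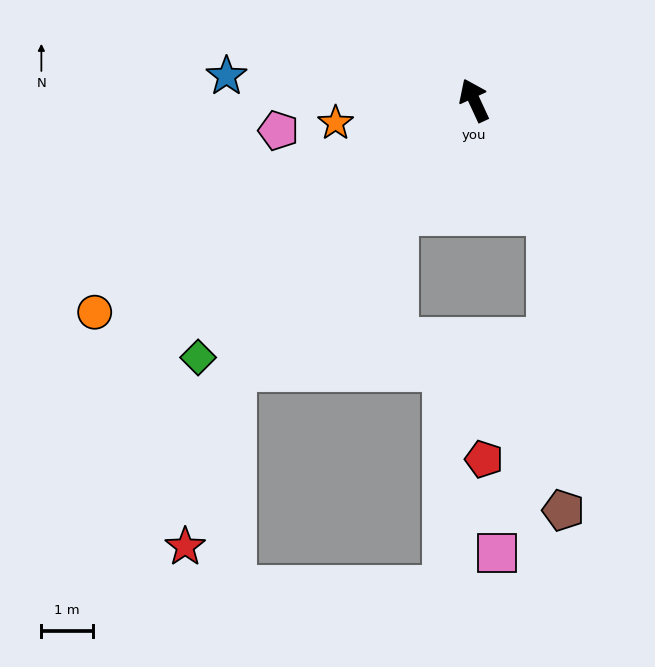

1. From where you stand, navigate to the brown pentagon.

blocked — turn right 172°, forward 2.6 m, then turn right 30°, forward 5.8 m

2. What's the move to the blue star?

turn left 60°, forward 4.9 m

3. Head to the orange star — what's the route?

turn left 74°, forward 2.7 m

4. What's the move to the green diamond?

turn left 108°, forward 7.4 m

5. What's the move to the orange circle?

turn left 94°, forward 8.5 m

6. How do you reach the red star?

blocked — turn left 114°, forward 7.0 m, then turn left 26°, forward 3.6 m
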